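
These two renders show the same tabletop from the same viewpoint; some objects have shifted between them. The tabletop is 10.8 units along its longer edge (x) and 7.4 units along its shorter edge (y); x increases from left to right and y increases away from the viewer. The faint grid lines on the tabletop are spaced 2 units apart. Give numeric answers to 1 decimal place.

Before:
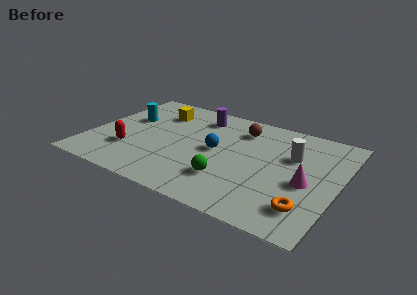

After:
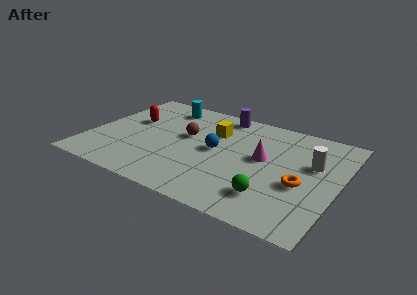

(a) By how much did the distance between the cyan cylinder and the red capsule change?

-0.4

The distance was about 2.5 in the first image and 2.1 in the second, so they moved 0.4 units closer together.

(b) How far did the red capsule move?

2.3

The red capsule moved from about (1.9, 2.2) to (1.6, 4.5), a distance of √(0.3² + 2.3²) ≈ 2.3.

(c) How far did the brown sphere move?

2.7

From (6.3, 5.8) to (4.1, 4.3), the brown sphere covered √(2.2² + 1.5²) ≈ 2.7 units.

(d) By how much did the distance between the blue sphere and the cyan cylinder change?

-0.6

Before: roughly 4.2 units apart; after: 3.6. That's 0.6 units closer together.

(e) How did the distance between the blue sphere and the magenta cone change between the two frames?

-2.0

The distance was about 4.0 in the first image and 2.0 in the second, so they moved 2.0 units closer together.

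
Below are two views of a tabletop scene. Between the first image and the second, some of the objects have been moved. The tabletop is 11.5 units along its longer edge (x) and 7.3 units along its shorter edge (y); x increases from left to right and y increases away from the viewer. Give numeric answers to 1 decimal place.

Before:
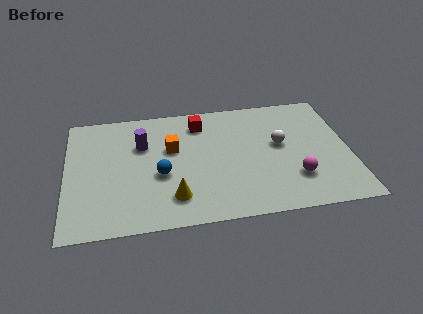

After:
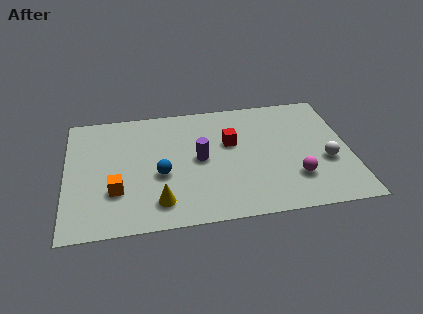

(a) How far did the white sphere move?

2.2

From (8.7, 4.1) to (10.5, 2.8), the white sphere covered √(1.8² + 1.3²) ≈ 2.2 units.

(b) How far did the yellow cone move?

0.6

The yellow cone moved from about (4.3, 1.6) to (3.7, 1.4), a distance of √(0.6² + 0.2²) ≈ 0.6.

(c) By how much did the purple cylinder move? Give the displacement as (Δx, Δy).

(2.3, -1.2)

From the two frames, the purple cylinder sits at roughly (3.1, 4.9) before and (5.4, 3.7) after.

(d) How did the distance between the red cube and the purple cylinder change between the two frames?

-1.1

They were about 2.6 units apart before and 1.5 after — 1.1 units closer together.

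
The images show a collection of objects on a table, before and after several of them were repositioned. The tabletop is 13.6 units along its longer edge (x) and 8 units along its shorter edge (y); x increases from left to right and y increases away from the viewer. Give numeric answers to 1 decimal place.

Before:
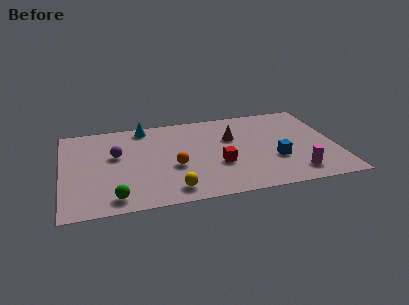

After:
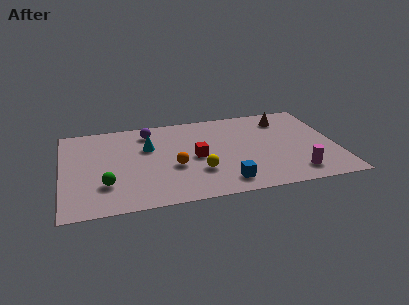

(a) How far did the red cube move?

1.4

The red cube moved from about (7.7, 2.9) to (6.6, 3.8), a distance of √(1.1² + 0.9²) ≈ 1.4.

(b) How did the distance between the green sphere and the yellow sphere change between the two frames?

+1.8

The distance was about 2.8 in the first image and 4.6 in the second, so they moved 1.8 units further apart.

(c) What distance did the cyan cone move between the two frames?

1.9

From (4.2, 7.1) to (4.3, 5.2), the cyan cone covered √(0.1² + 1.9²) ≈ 1.9 units.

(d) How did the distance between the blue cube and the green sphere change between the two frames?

-2.3

They were about 8.2 units apart before and 5.9 after — 2.3 units closer together.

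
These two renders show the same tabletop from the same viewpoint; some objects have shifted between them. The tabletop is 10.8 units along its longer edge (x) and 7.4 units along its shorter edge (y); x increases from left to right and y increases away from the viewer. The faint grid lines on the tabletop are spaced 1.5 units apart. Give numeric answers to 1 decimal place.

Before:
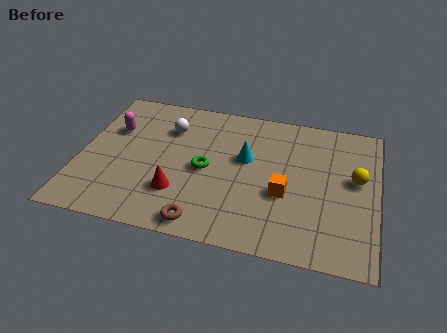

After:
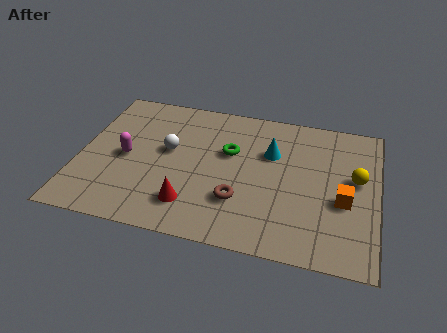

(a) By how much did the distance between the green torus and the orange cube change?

+1.5

They were about 3.0 units apart before and 4.5 after — 1.5 units further apart.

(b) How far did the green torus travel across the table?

1.4

The green torus was near (4.6, 3.5) before and (5.4, 4.6) after, so it travelled √(0.8² + 1.1²) ≈ 1.4 units.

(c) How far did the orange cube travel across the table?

2.1

The orange cube moved from about (7.5, 2.9) to (9.6, 3.0), a distance of √(2.1² + 0.1²) ≈ 2.1.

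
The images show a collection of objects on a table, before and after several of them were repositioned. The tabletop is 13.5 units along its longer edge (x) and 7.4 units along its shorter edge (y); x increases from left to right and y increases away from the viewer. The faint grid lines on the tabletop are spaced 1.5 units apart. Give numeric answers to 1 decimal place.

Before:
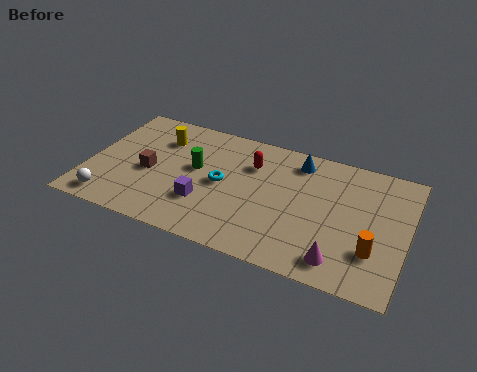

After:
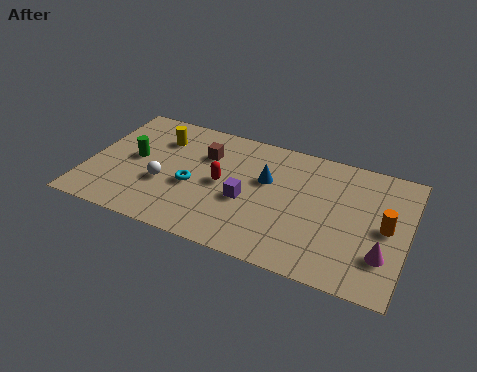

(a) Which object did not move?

the yellow cylinder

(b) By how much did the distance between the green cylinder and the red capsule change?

+1.3

They were about 2.5 units apart before and 3.8 after — 1.3 units further apart.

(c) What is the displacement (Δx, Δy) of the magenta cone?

(1.7, 0.9)

From the two frames, the magenta cone sits at roughly (10.9, 1.2) before and (12.6, 2.1) after.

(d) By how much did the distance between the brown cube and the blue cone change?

-4.0

They were about 6.8 units apart before and 2.8 after — 4.0 units closer together.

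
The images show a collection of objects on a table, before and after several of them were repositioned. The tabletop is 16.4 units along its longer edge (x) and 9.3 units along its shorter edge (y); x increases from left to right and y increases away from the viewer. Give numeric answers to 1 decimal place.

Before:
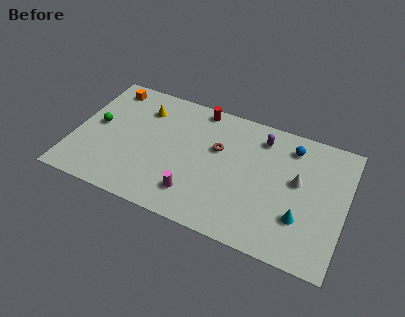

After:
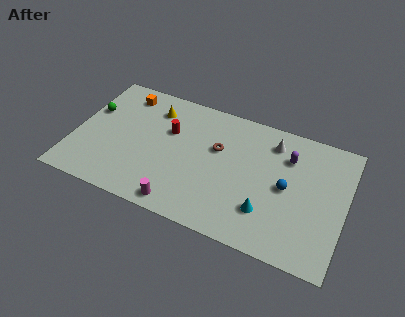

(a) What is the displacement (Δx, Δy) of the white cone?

(-1.7, 2.2)

From the two frames, the white cone sits at roughly (13.5, 5.3) before and (11.8, 7.5) after.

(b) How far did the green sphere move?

1.1

From (1.3, 4.9) to (0.8, 5.9), the green sphere covered √(0.5² + 1.0²) ≈ 1.1 units.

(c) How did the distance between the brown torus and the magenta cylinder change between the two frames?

+1.2

The distance was about 3.9 in the first image and 5.1 in the second, so they moved 1.2 units further apart.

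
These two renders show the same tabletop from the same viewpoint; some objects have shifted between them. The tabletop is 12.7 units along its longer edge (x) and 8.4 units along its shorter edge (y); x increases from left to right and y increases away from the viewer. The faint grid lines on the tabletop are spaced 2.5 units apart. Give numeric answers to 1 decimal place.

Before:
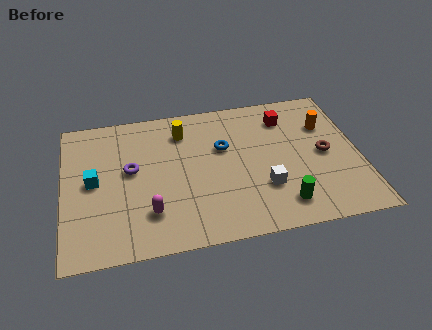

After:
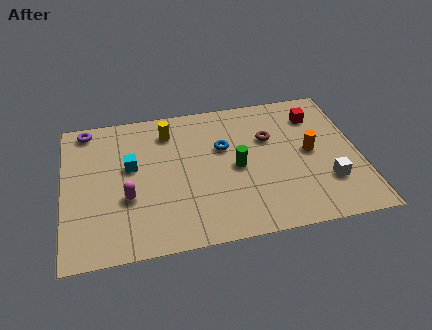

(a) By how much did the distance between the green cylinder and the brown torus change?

-1.2

Before: roughly 3.3 units apart; after: 2.1. That's 1.2 units closer together.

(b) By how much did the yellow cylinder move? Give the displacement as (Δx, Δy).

(-0.6, 0.1)

The yellow cylinder started near (5.2, 6.6) and ended near (4.6, 6.7).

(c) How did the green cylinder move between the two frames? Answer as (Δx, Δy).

(-1.8, 2.5)

The green cylinder was at about (9.2, 1.5) and moved to about (7.4, 4.0).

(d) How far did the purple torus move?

3.3

From (2.9, 4.7) to (1.1, 7.5), the purple torus covered √(1.8² + 2.8²) ≈ 3.3 units.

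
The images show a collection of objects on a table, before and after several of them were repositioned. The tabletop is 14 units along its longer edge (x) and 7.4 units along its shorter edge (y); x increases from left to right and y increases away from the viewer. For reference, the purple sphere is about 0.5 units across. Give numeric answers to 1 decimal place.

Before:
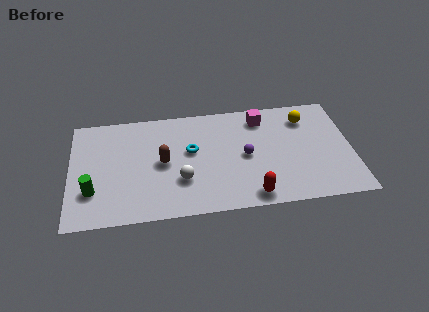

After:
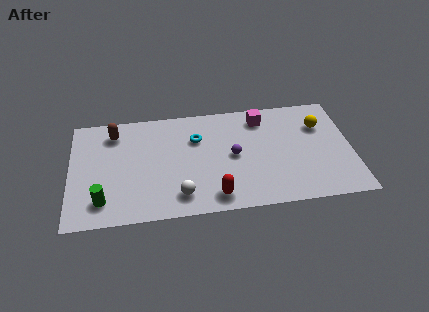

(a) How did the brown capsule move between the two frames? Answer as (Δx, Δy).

(-2.4, 2.3)

The brown capsule was at about (4.6, 3.7) and moved to about (2.2, 6.0).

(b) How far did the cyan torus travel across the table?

0.9

The cyan torus moved from about (6.0, 4.3) to (6.3, 5.1), a distance of √(0.3² + 0.8²) ≈ 0.9.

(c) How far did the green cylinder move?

0.9

From (1.1, 2.2) to (1.6, 1.5), the green cylinder covered √(0.5² + 0.7²) ≈ 0.9 units.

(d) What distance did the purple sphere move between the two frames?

0.6

From (8.7, 3.6) to (8.1, 3.7), the purple sphere covered √(0.6² + 0.1²) ≈ 0.6 units.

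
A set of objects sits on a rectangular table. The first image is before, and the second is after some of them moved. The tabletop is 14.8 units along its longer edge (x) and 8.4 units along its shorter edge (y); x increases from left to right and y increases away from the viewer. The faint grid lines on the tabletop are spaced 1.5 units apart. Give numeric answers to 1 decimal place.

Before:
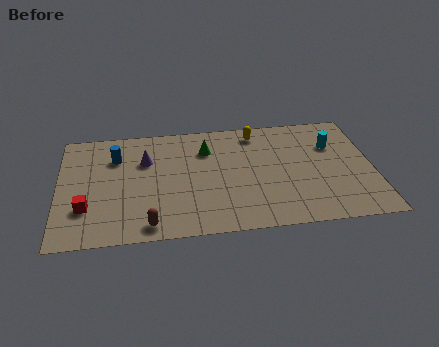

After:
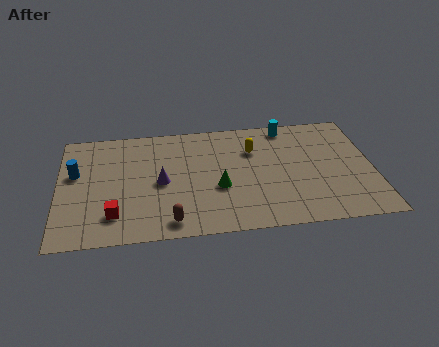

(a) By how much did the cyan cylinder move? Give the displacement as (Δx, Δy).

(-2.1, 1.7)

The cyan cylinder was at about (13.0, 5.8) and moved to about (10.9, 7.5).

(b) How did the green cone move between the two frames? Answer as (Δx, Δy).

(0.5, -2.9)

The green cone started near (7.0, 6.2) and ended near (7.5, 3.3).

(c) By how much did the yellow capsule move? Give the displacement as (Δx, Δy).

(-0.2, -1.3)

The yellow capsule started near (9.4, 7.2) and ended near (9.2, 5.9).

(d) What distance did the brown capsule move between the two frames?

1.0

From (4.2, 1.0) to (5.2, 1.1), the brown capsule covered √(1.0² + 0.1²) ≈ 1.0 units.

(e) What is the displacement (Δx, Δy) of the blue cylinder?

(-1.9, -1.0)

The blue cylinder started near (2.7, 6.1) and ended near (0.8, 5.1).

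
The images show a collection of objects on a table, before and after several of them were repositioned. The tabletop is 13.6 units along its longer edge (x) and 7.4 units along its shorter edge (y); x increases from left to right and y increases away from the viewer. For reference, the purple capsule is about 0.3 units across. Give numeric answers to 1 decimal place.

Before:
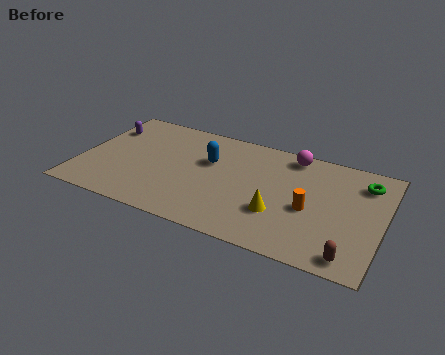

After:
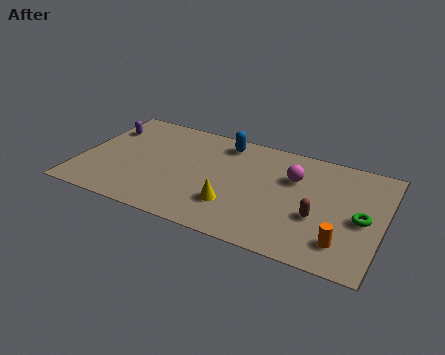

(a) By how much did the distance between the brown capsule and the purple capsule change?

-2.1

The distance was about 12.4 in the first image and 10.3 in the second, so they moved 2.1 units closer together.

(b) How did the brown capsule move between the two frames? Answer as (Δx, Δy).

(-1.6, 1.9)

The brown capsule started near (12.4, 0.9) and ended near (10.8, 2.8).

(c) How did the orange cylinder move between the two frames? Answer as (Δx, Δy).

(1.6, -1.6)

From the two frames, the orange cylinder sits at roughly (10.4, 3.2) before and (12.0, 1.6) after.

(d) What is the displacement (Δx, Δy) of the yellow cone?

(-2.0, -0.3)

From the two frames, the yellow cone sits at roughly (9.1, 2.4) before and (7.1, 2.1) after.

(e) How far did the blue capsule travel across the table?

1.7

The blue capsule moved from about (5.7, 4.7) to (6.2, 6.3), a distance of √(0.5² + 1.6²) ≈ 1.7.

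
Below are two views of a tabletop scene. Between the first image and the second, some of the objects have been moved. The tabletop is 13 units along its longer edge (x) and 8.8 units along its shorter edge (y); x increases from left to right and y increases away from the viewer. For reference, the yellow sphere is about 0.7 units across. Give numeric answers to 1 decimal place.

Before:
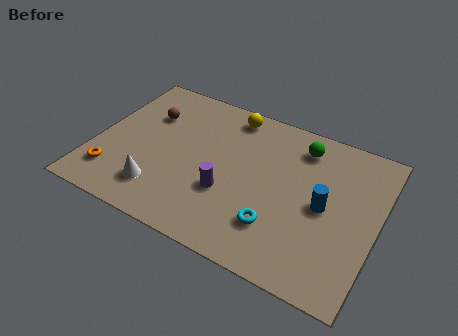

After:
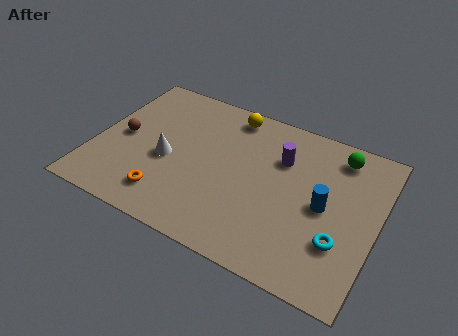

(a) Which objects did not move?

the yellow sphere and the blue cylinder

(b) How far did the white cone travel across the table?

1.9

The white cone moved from about (3.3, 1.9) to (3.4, 3.8), a distance of √(0.1² + 1.9²) ≈ 1.9.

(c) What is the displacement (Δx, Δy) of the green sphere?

(1.7, 0.2)

The green sphere started near (9.2, 7.2) and ended near (10.9, 7.4).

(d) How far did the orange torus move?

2.6

The orange torus moved from about (1.1, 1.9) to (3.7, 1.7), a distance of √(2.6² + 0.2²) ≈ 2.6.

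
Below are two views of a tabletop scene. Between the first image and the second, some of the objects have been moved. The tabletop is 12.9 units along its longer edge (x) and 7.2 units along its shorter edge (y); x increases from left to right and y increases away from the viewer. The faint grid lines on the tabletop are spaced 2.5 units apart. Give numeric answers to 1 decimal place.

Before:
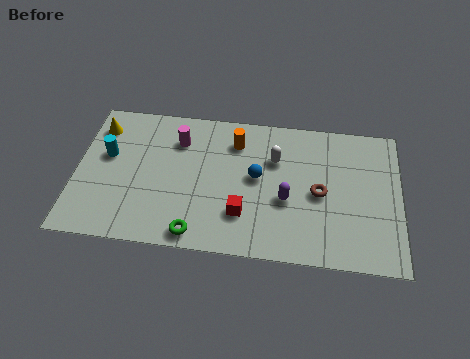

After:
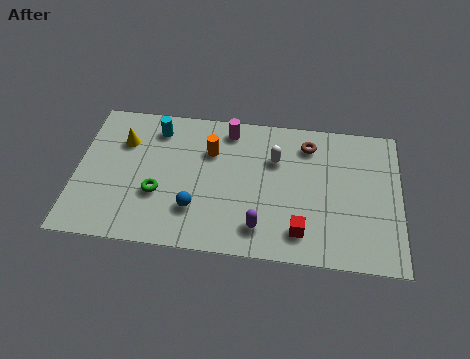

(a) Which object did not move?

the white capsule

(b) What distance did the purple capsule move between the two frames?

1.8

From (8.4, 2.9) to (7.4, 1.4), the purple capsule covered √(1.0² + 1.5²) ≈ 1.8 units.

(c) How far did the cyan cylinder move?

2.5

From (1.2, 4.3) to (3.1, 5.9), the cyan cylinder covered √(1.9² + 1.6²) ≈ 2.5 units.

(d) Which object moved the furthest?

the blue sphere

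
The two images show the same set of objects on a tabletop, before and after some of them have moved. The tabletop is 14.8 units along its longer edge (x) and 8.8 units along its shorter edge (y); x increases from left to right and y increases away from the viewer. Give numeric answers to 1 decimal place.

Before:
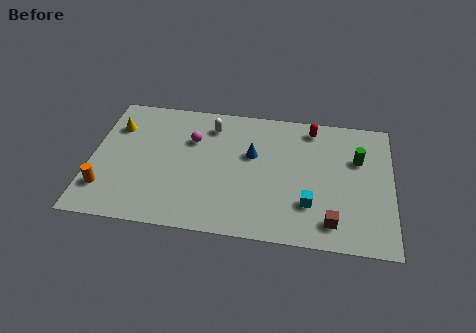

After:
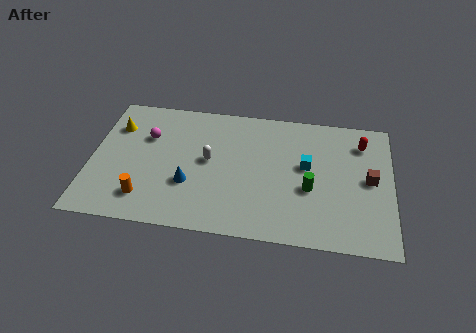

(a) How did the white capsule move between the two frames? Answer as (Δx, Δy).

(0.0, -2.4)

The white capsule started near (5.8, 7.1) and ended near (5.8, 4.7).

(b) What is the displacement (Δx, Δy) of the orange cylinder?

(2.0, -0.3)

From the two frames, the orange cylinder sits at roughly (0.8, 2.1) before and (2.8, 1.8) after.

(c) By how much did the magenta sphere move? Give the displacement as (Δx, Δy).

(-2.2, -0.1)

From the two frames, the magenta sphere sits at roughly (4.9, 6.0) before and (2.7, 5.9) after.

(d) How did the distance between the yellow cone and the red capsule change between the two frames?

+2.4

They were about 9.8 units apart before and 12.2 after — 2.4 units further apart.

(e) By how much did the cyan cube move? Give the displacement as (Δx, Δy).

(-0.2, 2.5)

From the two frames, the cyan cube sits at roughly (10.8, 2.5) before and (10.6, 5.0) after.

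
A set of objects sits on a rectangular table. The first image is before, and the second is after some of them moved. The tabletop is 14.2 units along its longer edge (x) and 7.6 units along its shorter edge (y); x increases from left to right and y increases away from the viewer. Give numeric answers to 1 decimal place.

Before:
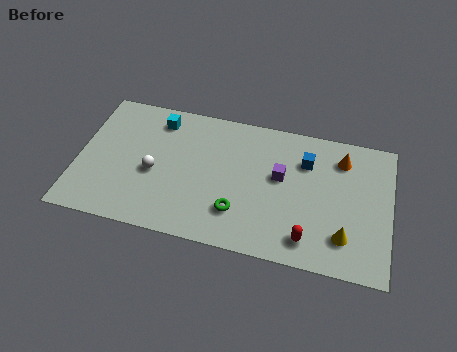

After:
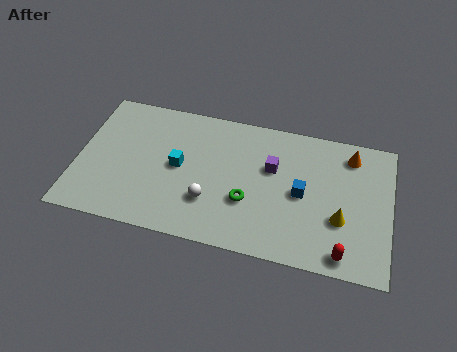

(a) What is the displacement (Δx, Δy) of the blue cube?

(-0.1, -1.8)

The blue cube was at about (10.3, 5.5) and moved to about (10.2, 3.7).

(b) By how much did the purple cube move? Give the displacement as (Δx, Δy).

(-0.4, 0.4)

The purple cube was at about (9.2, 4.4) and moved to about (8.8, 4.8).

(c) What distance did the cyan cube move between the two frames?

2.6

The cyan cube was near (3.5, 6.3) before and (4.6, 3.9) after, so it travelled √(1.1² + 2.4²) ≈ 2.6 units.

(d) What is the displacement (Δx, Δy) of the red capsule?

(1.6, -0.4)

The red capsule was at about (10.6, 1.3) and moved to about (12.2, 0.9).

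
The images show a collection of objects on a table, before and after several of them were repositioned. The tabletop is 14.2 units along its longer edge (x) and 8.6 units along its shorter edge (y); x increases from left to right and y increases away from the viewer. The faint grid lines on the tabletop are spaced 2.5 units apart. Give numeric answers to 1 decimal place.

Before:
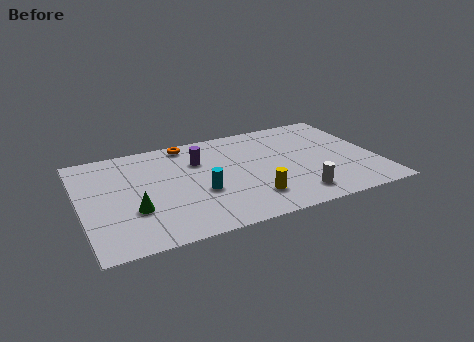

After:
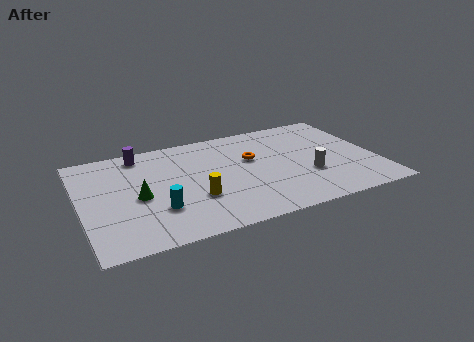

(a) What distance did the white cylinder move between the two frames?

1.7

The white cylinder was near (10.0, 1.5) before and (10.8, 3.0) after, so it travelled √(0.8² + 1.5²) ≈ 1.7 units.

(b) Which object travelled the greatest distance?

the orange torus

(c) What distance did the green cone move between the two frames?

1.0

From (2.4, 2.9) to (2.7, 3.9), the green cone covered √(0.3² + 1.0²) ≈ 1.0 units.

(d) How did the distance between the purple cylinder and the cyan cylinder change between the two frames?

+2.2

The distance was about 2.7 in the first image and 4.9 in the second, so they moved 2.2 units further apart.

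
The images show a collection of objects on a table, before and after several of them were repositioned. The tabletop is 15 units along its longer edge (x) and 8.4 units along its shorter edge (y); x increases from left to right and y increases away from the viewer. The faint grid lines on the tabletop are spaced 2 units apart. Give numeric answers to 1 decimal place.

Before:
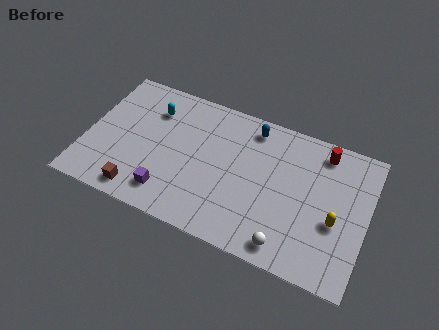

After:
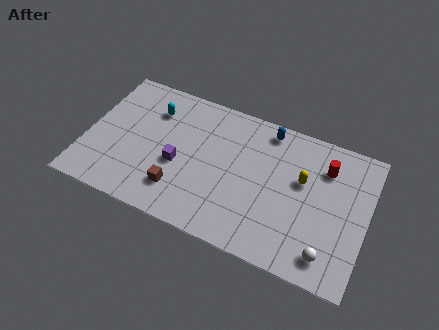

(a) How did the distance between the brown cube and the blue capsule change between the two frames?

-1.3

Before: roughly 8.1 units apart; after: 6.8. That's 1.3 units closer together.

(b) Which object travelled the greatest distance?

the yellow capsule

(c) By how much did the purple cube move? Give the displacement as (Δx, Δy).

(0.3, 1.9)

The purple cube started near (4.7, 1.6) and ended near (5.0, 3.5).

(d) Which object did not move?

the cyan capsule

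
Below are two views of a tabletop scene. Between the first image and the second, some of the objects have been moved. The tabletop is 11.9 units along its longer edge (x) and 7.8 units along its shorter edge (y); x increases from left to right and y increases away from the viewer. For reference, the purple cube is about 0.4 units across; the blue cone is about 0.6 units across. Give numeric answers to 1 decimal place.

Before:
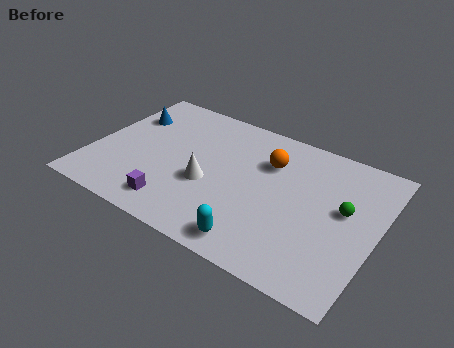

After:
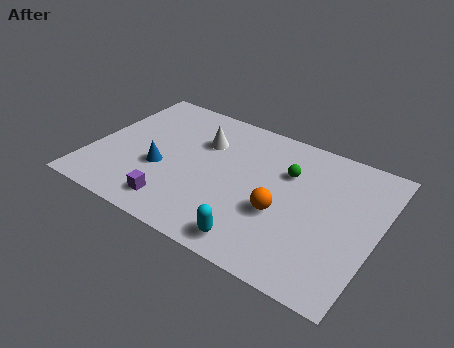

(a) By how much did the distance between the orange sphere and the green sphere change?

-1.2

The distance was about 3.5 in the first image and 2.3 in the second, so they moved 1.2 units closer together.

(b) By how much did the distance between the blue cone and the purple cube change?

-3.1

They were about 5.0 units apart before and 1.9 after — 3.1 units closer together.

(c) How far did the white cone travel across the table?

2.4

The white cone was near (5.0, 3.1) before and (4.4, 5.4) after, so it travelled √(0.6² + 2.3²) ≈ 2.4 units.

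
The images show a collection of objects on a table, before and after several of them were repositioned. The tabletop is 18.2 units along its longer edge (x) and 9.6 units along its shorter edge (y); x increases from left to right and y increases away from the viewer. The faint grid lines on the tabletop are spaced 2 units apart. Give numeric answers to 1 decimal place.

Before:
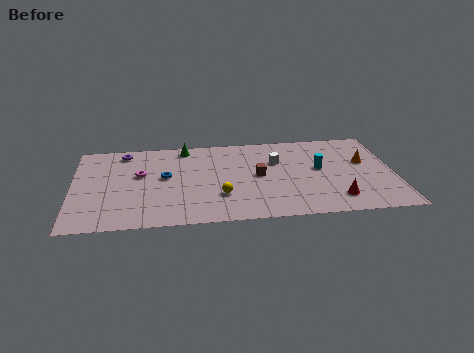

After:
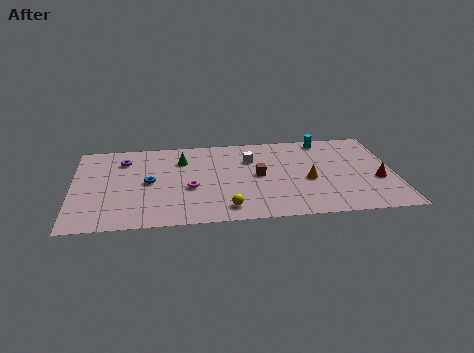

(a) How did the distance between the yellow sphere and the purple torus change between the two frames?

+0.6

The distance was about 7.6 in the first image and 8.2 in the second, so they moved 0.6 units further apart.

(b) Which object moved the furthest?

the orange cone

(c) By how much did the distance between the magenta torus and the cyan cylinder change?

-1.1

Before: roughly 10.2 units apart; after: 9.1. That's 1.1 units closer together.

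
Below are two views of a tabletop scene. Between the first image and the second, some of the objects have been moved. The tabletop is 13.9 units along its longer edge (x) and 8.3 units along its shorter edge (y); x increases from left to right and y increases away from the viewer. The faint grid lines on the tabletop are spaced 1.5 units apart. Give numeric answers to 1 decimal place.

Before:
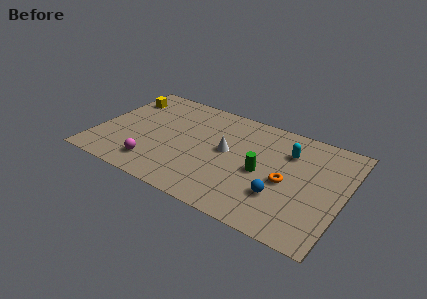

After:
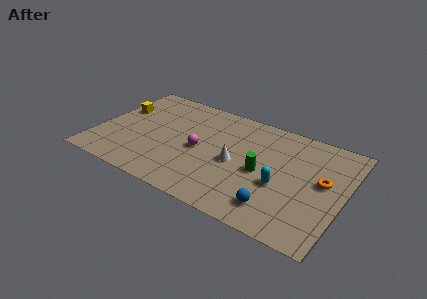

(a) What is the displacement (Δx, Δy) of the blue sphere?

(-0.1, -0.9)

The blue sphere started near (10.6, 2.5) and ended near (10.5, 1.6).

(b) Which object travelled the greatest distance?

the magenta sphere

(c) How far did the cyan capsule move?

2.7

From (10.6, 6.0) to (10.5, 3.3), the cyan capsule covered √(0.1² + 2.7²) ≈ 2.7 units.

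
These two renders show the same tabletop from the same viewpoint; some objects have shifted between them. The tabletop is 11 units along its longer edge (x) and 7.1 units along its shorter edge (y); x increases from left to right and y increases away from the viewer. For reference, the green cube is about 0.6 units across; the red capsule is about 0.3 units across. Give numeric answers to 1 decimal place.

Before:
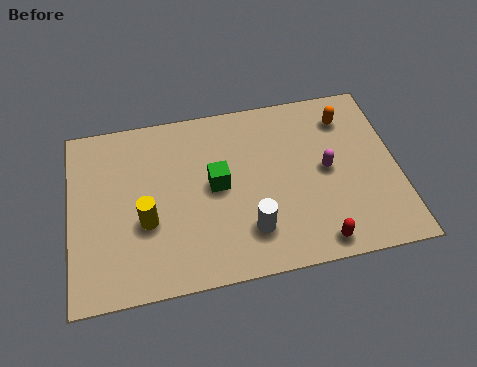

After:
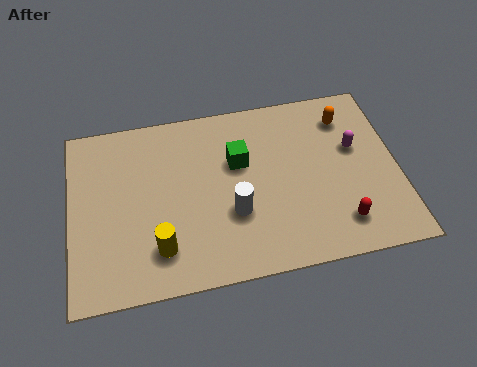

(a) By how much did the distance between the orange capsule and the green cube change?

-1.0

Before: roughly 4.9 units apart; after: 3.9. That's 1.0 units closer together.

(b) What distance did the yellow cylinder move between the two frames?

1.2

The yellow cylinder moved from about (2.5, 2.7) to (2.9, 1.6), a distance of √(0.4² + 1.1²) ≈ 1.2.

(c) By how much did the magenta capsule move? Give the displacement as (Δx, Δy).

(1.0, 0.7)

From the two frames, the magenta capsule sits at roughly (8.6, 3.6) before and (9.6, 4.3) after.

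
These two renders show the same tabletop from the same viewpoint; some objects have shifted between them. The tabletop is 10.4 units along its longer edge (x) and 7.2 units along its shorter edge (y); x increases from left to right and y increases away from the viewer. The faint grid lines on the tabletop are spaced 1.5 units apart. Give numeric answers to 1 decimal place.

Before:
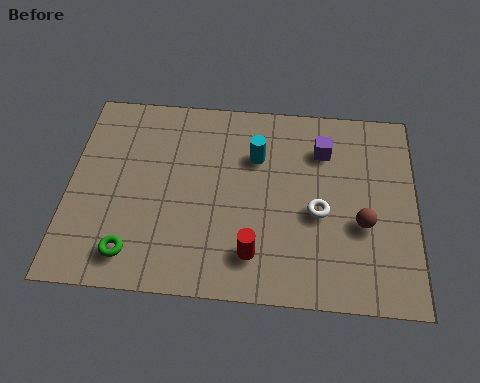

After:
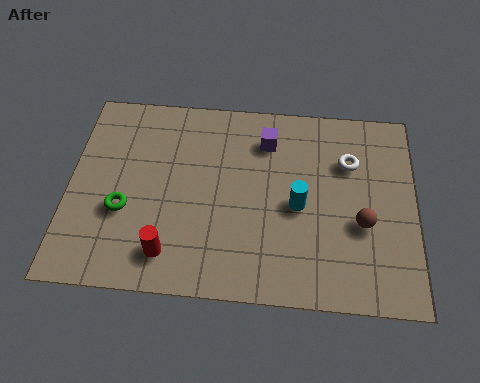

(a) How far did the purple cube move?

1.7

The purple cube moved from about (7.6, 5.4) to (5.9, 5.6), a distance of √(1.7² + 0.2²) ≈ 1.7.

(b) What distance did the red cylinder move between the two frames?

2.5

The red cylinder was near (5.6, 1.5) before and (3.1, 1.3) after, so it travelled √(2.5² + 0.2²) ≈ 2.5 units.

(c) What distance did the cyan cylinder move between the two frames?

2.1

From (5.6, 5.0) to (6.9, 3.3), the cyan cylinder covered √(1.3² + 1.7²) ≈ 2.1 units.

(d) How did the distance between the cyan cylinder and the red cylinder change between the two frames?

+0.8

They were about 3.5 units apart before and 4.3 after — 0.8 units further apart.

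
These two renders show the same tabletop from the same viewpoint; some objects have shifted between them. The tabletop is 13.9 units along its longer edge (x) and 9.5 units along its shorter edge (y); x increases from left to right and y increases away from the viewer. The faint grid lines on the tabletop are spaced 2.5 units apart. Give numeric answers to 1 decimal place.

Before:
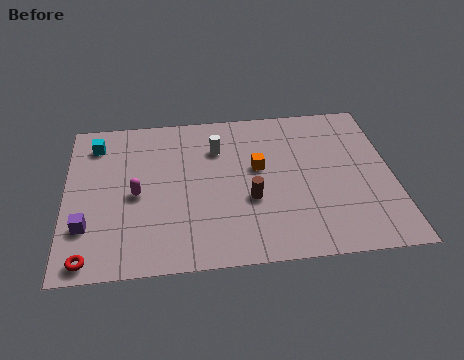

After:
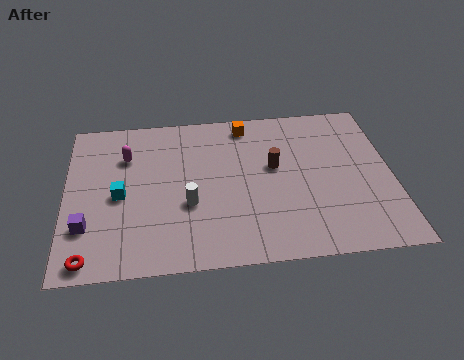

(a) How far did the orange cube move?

2.8

The orange cube moved from about (8.2, 5.5) to (7.8, 8.3), a distance of √(0.4² + 2.8²) ≈ 2.8.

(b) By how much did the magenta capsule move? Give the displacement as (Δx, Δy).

(-0.4, 2.4)

The magenta capsule started near (3.0, 4.4) and ended near (2.6, 6.8).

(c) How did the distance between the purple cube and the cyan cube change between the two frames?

-2.8

The distance was about 5.0 in the first image and 2.2 in the second, so they moved 2.8 units closer together.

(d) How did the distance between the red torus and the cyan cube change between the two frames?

-3.1

They were about 6.8 units apart before and 3.7 after — 3.1 units closer together.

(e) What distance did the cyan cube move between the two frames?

3.4

From (1.3, 7.7) to (2.3, 4.4), the cyan cube covered √(1.0² + 3.3²) ≈ 3.4 units.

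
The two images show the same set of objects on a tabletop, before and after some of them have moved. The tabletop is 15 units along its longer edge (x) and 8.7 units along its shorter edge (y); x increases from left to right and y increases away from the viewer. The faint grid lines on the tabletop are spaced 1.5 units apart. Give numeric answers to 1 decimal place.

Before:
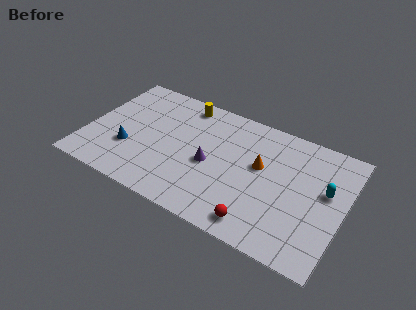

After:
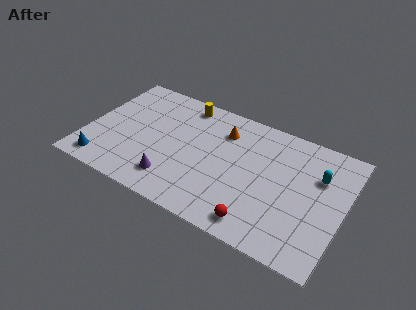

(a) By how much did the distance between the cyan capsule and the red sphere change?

+0.3

Before: roughly 5.2 units apart; after: 5.5. That's 0.3 units further apart.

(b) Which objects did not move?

the red sphere and the yellow cylinder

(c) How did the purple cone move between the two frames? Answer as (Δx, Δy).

(-1.9, -2.1)

From the two frames, the purple cone sits at roughly (7.3, 3.9) before and (5.4, 1.8) after.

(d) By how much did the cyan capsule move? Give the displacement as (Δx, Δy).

(-0.5, 0.8)

The cyan capsule started near (13.9, 5.1) and ended near (13.4, 5.9).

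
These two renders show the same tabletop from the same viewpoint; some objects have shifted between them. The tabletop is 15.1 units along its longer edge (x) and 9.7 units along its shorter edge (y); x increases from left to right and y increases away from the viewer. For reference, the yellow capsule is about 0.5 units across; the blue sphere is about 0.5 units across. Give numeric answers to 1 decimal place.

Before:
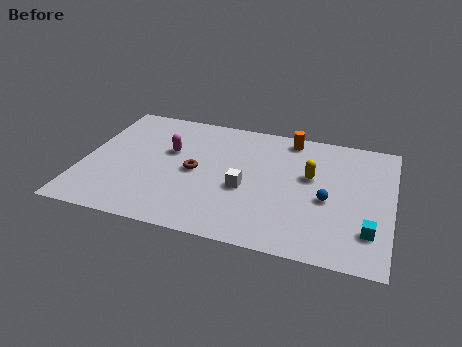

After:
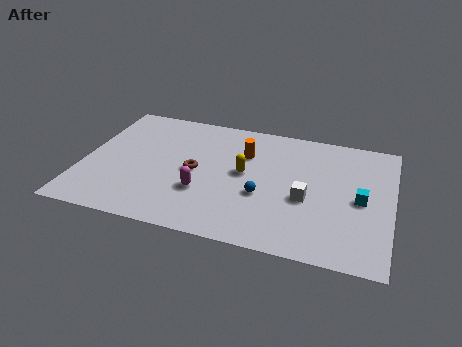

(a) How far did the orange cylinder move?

2.8

The orange cylinder moved from about (9.9, 8.6) to (7.8, 6.8), a distance of √(2.1² + 1.8²) ≈ 2.8.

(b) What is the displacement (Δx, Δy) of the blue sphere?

(-3.1, -0.5)

The blue sphere was at about (12.0, 4.2) and moved to about (8.9, 3.7).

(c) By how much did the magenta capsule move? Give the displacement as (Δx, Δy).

(1.9, -2.8)

The magenta capsule started near (4.1, 6.0) and ended near (6.0, 3.2).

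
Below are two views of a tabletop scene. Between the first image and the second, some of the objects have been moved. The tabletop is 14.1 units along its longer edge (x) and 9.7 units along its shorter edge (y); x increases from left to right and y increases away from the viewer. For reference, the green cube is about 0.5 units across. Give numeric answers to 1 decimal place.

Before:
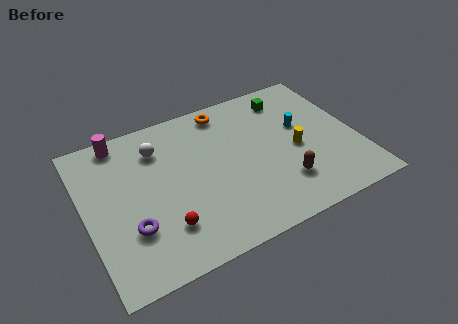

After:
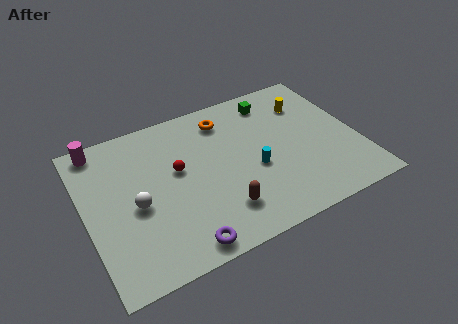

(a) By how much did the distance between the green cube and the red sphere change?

-3.2

They were about 9.2 units apart before and 6.0 after — 3.2 units closer together.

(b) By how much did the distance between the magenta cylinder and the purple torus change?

+2.7

They were about 5.7 units apart before and 8.4 after — 2.7 units further apart.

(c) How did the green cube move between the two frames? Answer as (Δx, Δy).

(-0.8, 0.1)

From the two frames, the green cube sits at roughly (11.0, 8.0) before and (10.2, 8.1) after.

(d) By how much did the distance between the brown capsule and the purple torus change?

-5.3

Before: roughly 7.8 units apart; after: 2.5. That's 5.3 units closer together.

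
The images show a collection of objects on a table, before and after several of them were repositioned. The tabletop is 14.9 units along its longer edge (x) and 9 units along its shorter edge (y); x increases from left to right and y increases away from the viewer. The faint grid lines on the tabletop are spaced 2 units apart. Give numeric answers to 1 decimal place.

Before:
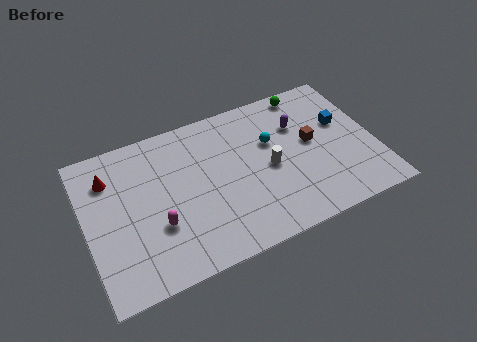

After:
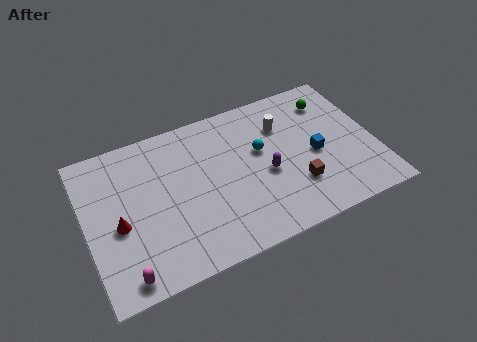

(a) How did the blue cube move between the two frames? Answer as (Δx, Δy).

(-1.6, -1.4)

The blue cube started near (13.4, 5.5) and ended near (11.8, 4.1).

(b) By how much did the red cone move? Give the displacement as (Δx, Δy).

(0.2, -2.9)

The red cone started near (1.4, 6.8) and ended near (1.6, 3.9).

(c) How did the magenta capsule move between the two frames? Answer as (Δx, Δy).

(-1.9, -2.1)

The magenta capsule was at about (3.5, 3.1) and moved to about (1.6, 1.0).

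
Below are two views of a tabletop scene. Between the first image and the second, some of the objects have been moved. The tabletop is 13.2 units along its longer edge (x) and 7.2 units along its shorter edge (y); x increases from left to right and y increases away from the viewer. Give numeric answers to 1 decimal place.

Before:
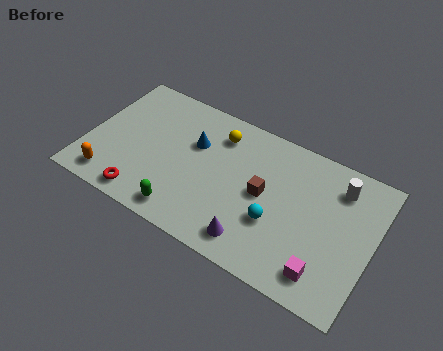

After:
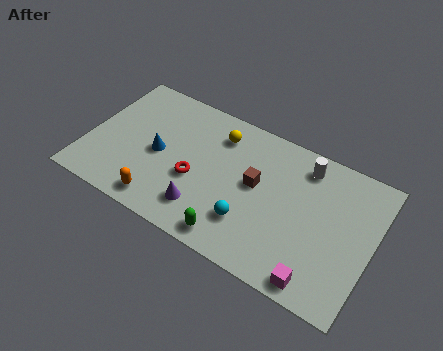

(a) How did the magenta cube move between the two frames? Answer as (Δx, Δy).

(-0.2, -0.5)

The magenta cube started near (11.3, 1.3) and ended near (11.1, 0.8).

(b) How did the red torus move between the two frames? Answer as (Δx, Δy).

(2.1, 2.0)

The red torus started near (3.0, 0.9) and ended near (5.1, 2.9).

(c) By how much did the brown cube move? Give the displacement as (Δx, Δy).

(-0.4, 0.3)

The brown cube was at about (8.2, 3.7) and moved to about (7.8, 4.0).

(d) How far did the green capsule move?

2.3

The green capsule was near (4.9, 1.0) before and (7.2, 0.9) after, so it travelled √(2.3² + 0.1²) ≈ 2.3 units.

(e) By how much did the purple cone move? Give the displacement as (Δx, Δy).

(-2.4, 0.4)

The purple cone was at about (8.1, 1.2) and moved to about (5.7, 1.6).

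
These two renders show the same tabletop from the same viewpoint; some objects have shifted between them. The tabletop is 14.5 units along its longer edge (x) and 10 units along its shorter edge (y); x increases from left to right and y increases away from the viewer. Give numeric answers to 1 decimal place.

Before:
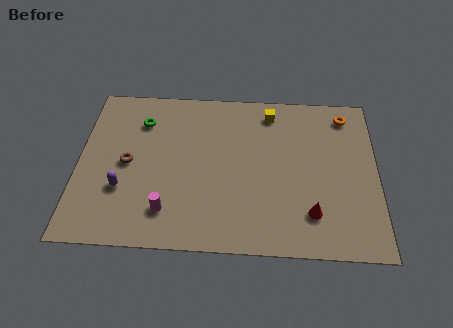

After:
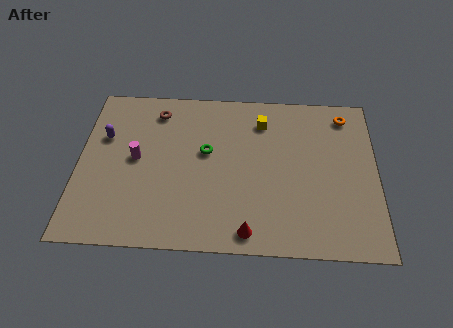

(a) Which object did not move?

the orange torus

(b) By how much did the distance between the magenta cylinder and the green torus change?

-2.2

Before: roughly 5.7 units apart; after: 3.5. That's 2.2 units closer together.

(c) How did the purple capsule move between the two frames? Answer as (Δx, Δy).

(-1.0, 3.2)

From the two frames, the purple capsule sits at roughly (2.2, 3.3) before and (1.2, 6.5) after.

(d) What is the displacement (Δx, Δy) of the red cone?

(-3.0, -1.2)

The red cone started near (11.3, 2.3) and ended near (8.3, 1.1).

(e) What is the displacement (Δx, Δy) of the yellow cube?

(-0.4, -0.6)

The yellow cube was at about (9.3, 8.5) and moved to about (8.9, 7.9).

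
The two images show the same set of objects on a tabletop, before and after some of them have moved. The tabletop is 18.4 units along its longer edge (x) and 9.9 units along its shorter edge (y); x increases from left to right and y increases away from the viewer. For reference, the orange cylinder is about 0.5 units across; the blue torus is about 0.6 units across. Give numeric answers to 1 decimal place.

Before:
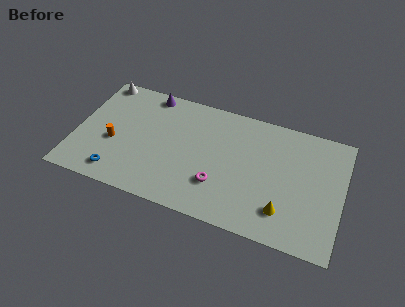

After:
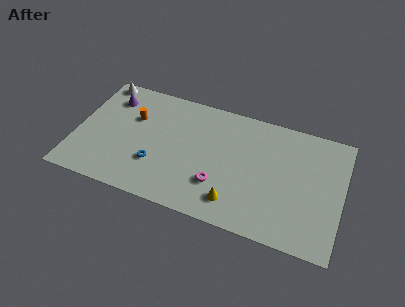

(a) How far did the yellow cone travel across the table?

3.3

From (14.6, 2.3) to (11.3, 1.9), the yellow cone covered √(3.3² + 0.4²) ≈ 3.3 units.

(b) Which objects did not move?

the magenta torus and the white cone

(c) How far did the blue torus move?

3.0

From (3.2, 1.5) to (5.7, 3.1), the blue torus covered √(2.5² + 1.6²) ≈ 3.0 units.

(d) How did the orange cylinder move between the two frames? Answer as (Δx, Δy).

(1.1, 2.5)

The orange cylinder started near (2.7, 4.0) and ended near (3.8, 6.5).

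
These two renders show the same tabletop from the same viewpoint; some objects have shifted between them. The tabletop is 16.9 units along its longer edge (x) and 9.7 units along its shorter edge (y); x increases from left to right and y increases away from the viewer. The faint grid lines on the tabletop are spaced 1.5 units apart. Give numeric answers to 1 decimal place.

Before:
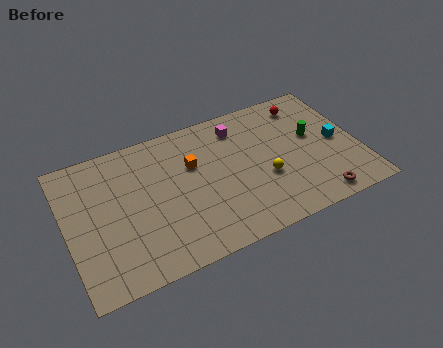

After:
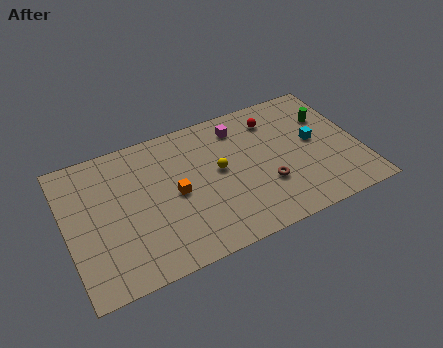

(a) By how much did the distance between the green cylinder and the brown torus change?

+0.9

Before: roughly 4.5 units apart; after: 5.4. That's 0.9 units further apart.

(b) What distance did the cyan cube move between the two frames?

1.4

From (15.7, 4.7) to (14.4, 5.2), the cyan cube covered √(1.3² + 0.5²) ≈ 1.4 units.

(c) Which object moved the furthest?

the brown torus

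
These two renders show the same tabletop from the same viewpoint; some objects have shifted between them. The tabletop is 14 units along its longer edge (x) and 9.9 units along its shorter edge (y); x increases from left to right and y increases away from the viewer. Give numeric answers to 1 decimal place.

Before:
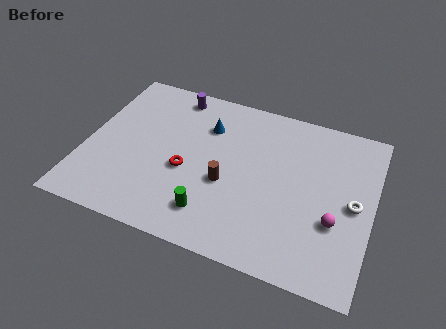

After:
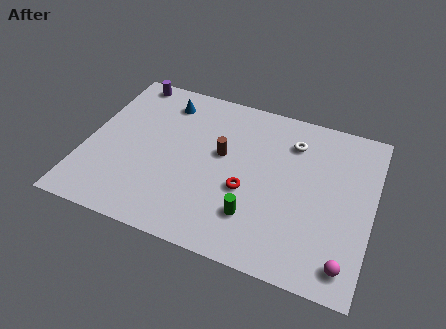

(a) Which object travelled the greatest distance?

the white torus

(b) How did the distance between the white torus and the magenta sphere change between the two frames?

+5.4

They were about 1.5 units apart before and 6.9 after — 5.4 units further apart.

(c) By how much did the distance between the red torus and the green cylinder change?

-1.1

Before: roughly 2.6 units apart; after: 1.5. That's 1.1 units closer together.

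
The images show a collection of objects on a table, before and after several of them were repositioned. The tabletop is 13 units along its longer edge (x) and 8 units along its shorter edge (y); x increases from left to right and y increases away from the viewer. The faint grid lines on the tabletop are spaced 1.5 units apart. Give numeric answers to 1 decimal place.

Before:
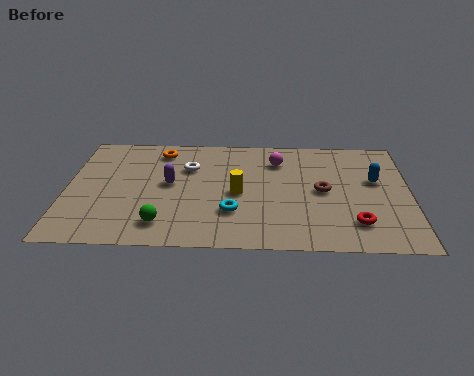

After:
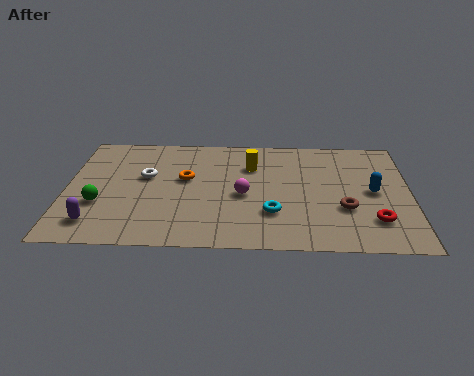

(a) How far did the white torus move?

1.7

From (4.6, 5.5) to (3.0, 4.8), the white torus covered √(1.6² + 0.7²) ≈ 1.7 units.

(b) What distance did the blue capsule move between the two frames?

0.8

The blue capsule was near (11.7, 4.8) before and (11.6, 4.0) after, so it travelled √(0.1² + 0.8²) ≈ 0.8 units.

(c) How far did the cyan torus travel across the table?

1.5

From (6.3, 2.4) to (7.8, 2.4), the cyan torus covered √(1.5² + 0.0²) ≈ 1.5 units.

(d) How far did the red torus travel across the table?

0.7

The red torus moved from about (10.9, 1.8) to (11.6, 2.0), a distance of √(0.7² + 0.2²) ≈ 0.7.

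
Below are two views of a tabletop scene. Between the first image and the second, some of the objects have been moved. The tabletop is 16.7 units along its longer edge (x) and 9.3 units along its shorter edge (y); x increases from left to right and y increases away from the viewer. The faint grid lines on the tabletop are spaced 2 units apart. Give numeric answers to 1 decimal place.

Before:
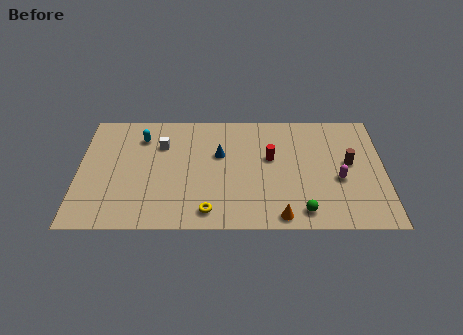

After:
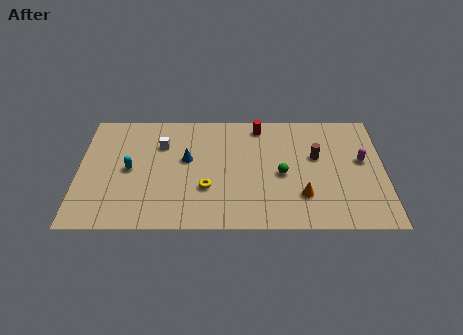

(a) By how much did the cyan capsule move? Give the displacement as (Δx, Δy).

(-0.6, -2.6)

The cyan capsule was at about (3.4, 7.2) and moved to about (2.8, 4.6).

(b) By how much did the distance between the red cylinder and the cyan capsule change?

+0.6

They were about 7.3 units apart before and 7.9 after — 0.6 units further apart.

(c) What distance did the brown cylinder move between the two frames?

1.9

The brown cylinder moved from about (14.8, 5.1) to (13.0, 5.6), a distance of √(1.8² + 0.5²) ≈ 1.9.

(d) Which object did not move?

the white cube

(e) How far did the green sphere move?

3.1

The green sphere was near (12.2, 1.3) before and (11.1, 4.2) after, so it travelled √(1.1² + 2.9²) ≈ 3.1 units.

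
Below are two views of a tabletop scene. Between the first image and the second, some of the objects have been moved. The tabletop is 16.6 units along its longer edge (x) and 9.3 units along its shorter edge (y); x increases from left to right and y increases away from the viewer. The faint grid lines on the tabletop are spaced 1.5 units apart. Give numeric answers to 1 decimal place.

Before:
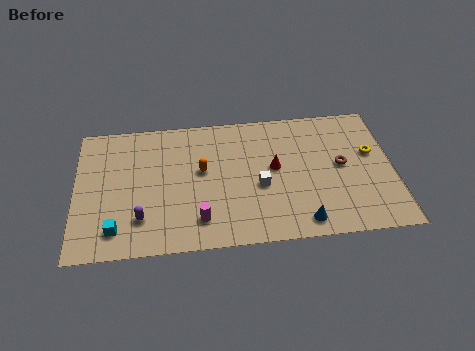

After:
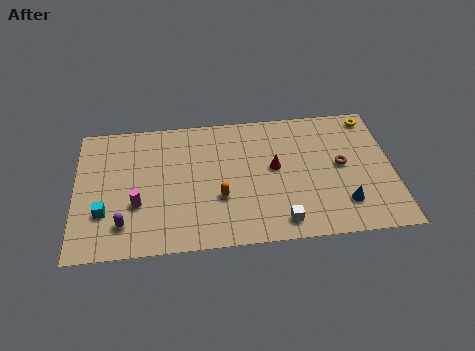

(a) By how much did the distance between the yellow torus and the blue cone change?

+0.4

They were about 5.8 units apart before and 6.2 after — 0.4 units further apart.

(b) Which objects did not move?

the red cone and the brown torus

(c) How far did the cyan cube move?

1.3

The cyan cube was near (2.1, 1.7) before and (1.5, 2.9) after, so it travelled √(0.6² + 1.2²) ≈ 1.3 units.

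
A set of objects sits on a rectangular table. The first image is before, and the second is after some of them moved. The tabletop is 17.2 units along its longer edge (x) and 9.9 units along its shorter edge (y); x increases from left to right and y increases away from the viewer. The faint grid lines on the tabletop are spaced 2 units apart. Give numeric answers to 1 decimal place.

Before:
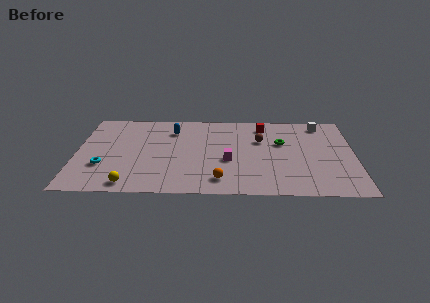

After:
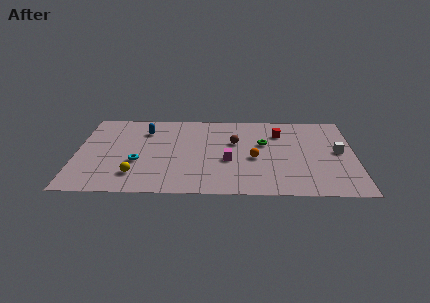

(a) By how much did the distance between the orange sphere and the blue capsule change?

+0.9

They were about 6.6 units apart before and 7.5 after — 0.9 units further apart.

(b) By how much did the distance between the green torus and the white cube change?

+1.2

They were about 3.5 units apart before and 4.7 after — 1.2 units further apart.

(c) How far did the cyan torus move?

2.2

From (1.7, 3.2) to (3.8, 3.7), the cyan torus covered √(2.1² + 0.5²) ≈ 2.2 units.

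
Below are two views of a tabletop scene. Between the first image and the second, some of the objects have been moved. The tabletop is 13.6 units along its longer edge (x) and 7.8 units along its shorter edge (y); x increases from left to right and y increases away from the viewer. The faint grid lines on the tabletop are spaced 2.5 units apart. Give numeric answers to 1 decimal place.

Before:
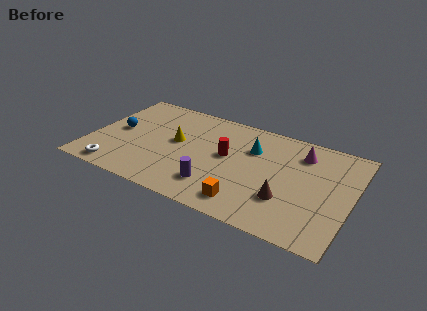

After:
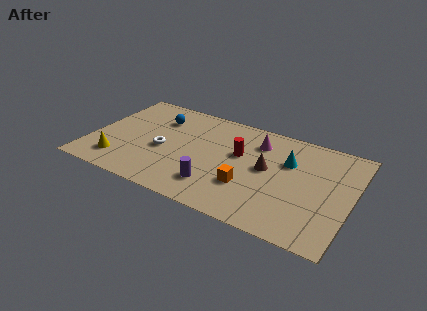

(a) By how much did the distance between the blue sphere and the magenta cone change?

-4.4

They were about 9.7 units apart before and 5.3 after — 4.4 units closer together.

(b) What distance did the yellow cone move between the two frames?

3.8

The yellow cone was near (4.4, 4.3) before and (1.7, 1.6) after, so it travelled √(2.7² + 2.7²) ≈ 3.8 units.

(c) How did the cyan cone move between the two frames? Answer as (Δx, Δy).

(1.9, -0.2)

From the two frames, the cyan cone sits at roughly (8.3, 5.4) before and (10.2, 5.2) after.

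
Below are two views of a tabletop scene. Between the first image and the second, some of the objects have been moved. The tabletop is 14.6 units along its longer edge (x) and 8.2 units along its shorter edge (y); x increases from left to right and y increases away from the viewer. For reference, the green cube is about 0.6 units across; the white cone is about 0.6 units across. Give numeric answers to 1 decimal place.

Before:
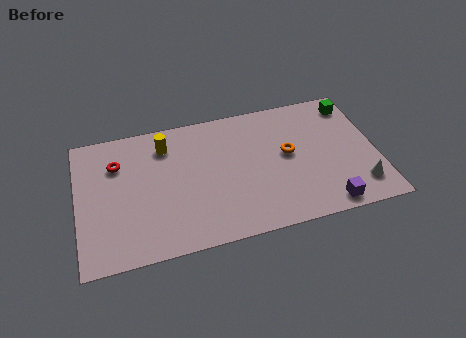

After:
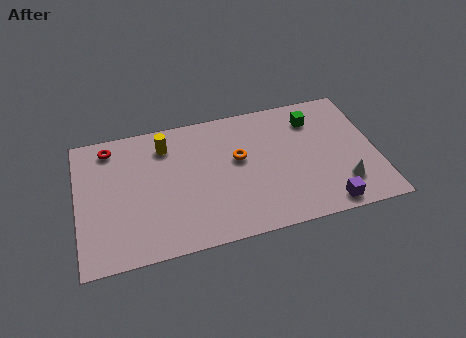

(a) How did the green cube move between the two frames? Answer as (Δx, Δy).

(-2.0, -0.5)

From the two frames, the green cube sits at roughly (13.7, 6.9) before and (11.7, 6.4) after.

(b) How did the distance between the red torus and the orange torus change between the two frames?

-1.8

The distance was about 8.4 in the first image and 6.6 in the second, so they moved 1.8 units closer together.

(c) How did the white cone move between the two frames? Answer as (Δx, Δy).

(-0.8, 0.3)

The white cone was at about (13.6, 1.7) and moved to about (12.8, 2.0).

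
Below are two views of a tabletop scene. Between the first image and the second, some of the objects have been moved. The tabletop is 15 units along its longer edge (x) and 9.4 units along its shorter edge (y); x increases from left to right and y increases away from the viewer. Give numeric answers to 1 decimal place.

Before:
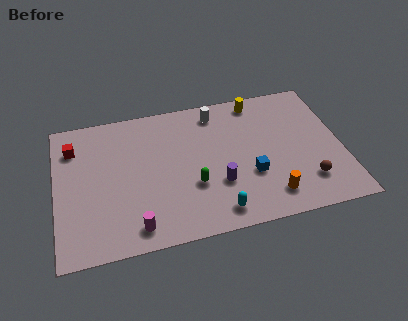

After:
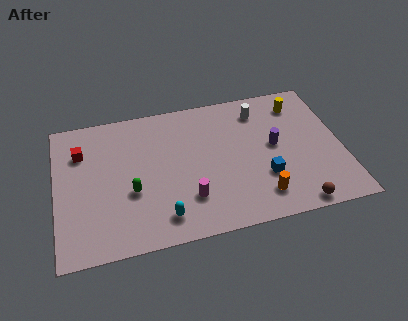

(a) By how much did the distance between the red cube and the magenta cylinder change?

+0.3

Before: roughly 6.6 units apart; after: 6.9. That's 0.3 units further apart.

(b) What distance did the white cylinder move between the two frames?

2.3

The white cylinder was near (8.6, 8.0) before and (10.9, 7.6) after, so it travelled √(2.3² + 0.4²) ≈ 2.3 units.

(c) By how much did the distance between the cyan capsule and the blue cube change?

+2.8

Before: roughly 2.8 units apart; after: 5.6. That's 2.8 units further apart.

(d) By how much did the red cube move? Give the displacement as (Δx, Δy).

(0.4, -0.4)

From the two frames, the red cube sits at roughly (1.0, 7.2) before and (1.4, 6.8) after.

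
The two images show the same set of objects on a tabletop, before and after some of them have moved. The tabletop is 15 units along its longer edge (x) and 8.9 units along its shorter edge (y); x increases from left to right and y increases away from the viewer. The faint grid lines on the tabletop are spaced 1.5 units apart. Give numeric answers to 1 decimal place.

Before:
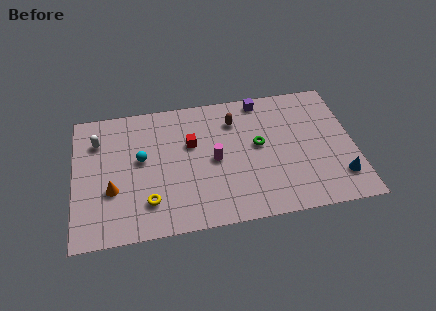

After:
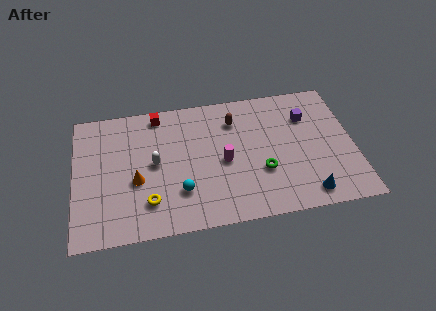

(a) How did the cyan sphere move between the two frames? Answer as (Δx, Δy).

(2.0, -2.5)

The cyan sphere started near (3.6, 5.0) and ended near (5.6, 2.5).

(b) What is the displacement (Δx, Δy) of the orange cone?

(1.3, 0.4)

The orange cone started near (2.0, 3.2) and ended near (3.3, 3.6).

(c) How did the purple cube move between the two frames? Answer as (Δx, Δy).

(2.4, -1.6)

The purple cube started near (10.2, 8.0) and ended near (12.6, 6.4).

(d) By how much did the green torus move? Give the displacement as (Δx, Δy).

(0.1, -1.8)

The green torus started near (9.9, 4.9) and ended near (10.0, 3.1).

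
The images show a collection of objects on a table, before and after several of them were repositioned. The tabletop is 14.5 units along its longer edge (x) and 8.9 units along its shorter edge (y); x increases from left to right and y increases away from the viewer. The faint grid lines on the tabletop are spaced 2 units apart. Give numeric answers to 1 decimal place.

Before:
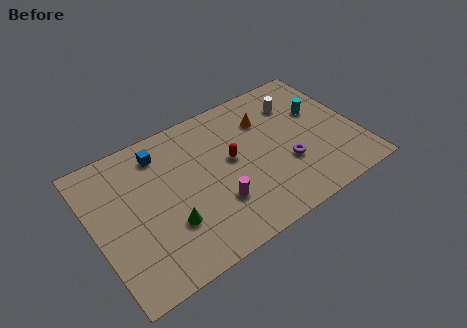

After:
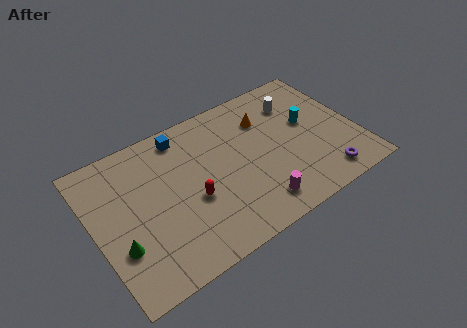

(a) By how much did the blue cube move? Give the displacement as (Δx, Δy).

(1.3, 0.4)

From the two frames, the blue cube sits at roughly (4.0, 7.3) before and (5.3, 7.7) after.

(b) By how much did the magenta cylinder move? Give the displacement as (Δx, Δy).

(2.0, -1.2)

From the two frames, the magenta cylinder sits at roughly (6.4, 2.7) before and (8.4, 1.5) after.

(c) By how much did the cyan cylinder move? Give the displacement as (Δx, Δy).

(-0.7, -0.5)

From the two frames, the cyan cylinder sits at roughly (12.7, 5.6) before and (12.0, 5.1) after.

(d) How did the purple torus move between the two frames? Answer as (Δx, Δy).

(1.8, -1.8)

The purple torus was at about (10.4, 3.1) and moved to about (12.2, 1.3).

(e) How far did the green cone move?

2.7

The green cone was near (3.8, 2.8) before and (1.1, 2.9) after, so it travelled √(2.7² + 0.1²) ≈ 2.7 units.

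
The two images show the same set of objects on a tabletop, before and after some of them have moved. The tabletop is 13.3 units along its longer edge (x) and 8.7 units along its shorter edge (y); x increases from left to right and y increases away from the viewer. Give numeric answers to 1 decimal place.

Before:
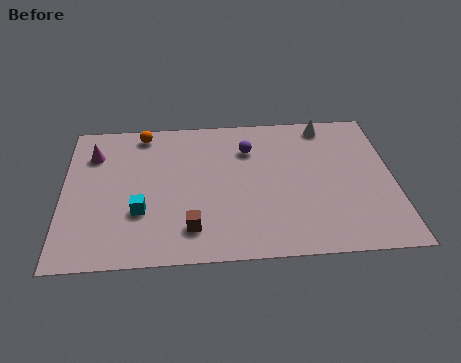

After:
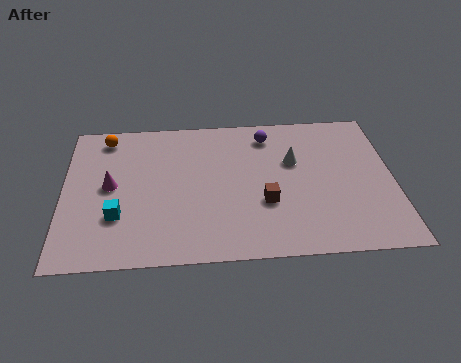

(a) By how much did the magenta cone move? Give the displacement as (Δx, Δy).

(0.7, -2.0)

The magenta cone started near (1.2, 6.5) and ended near (1.9, 4.5).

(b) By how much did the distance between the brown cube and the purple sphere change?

-1.1

They were about 5.2 units apart before and 4.1 after — 1.1 units closer together.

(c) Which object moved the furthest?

the brown cube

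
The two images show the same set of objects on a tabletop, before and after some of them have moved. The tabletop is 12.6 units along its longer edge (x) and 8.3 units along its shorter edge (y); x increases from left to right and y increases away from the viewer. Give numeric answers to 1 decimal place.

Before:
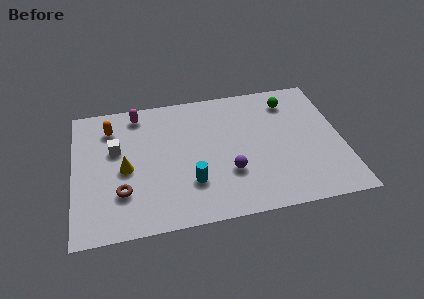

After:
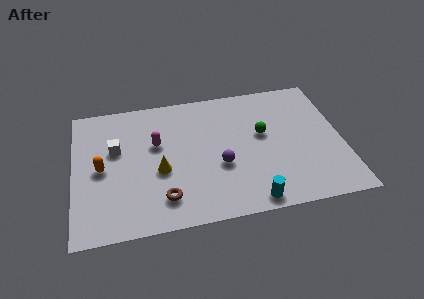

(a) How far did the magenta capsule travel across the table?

2.2

The magenta capsule moved from about (3.1, 7.2) to (3.9, 5.1), a distance of √(0.8² + 2.1²) ≈ 2.2.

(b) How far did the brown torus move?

2.0

The brown torus was near (2.2, 2.4) before and (4.1, 1.7) after, so it travelled √(1.9² + 0.7²) ≈ 2.0 units.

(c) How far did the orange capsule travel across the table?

2.5

The orange capsule was near (1.8, 6.5) before and (1.3, 4.0) after, so it travelled √(0.5² + 2.5²) ≈ 2.5 units.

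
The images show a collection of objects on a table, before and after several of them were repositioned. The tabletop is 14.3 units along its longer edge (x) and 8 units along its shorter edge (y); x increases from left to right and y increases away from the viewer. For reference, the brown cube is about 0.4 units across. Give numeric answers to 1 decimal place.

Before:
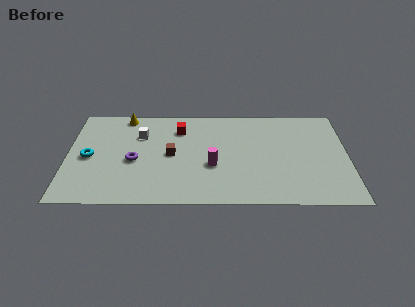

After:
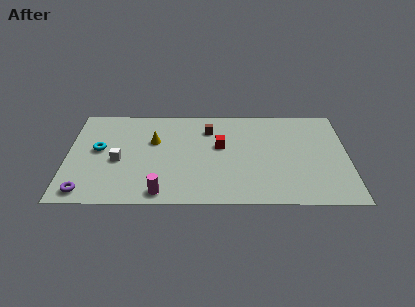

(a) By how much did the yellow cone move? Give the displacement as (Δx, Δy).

(1.5, -2.1)

The yellow cone was at about (2.9, 7.2) and moved to about (4.4, 5.1).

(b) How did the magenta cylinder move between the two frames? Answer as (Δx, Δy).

(-2.6, -2.2)

The magenta cylinder started near (7.4, 3.1) and ended near (4.8, 0.9).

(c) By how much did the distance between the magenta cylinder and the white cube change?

-1.1

The distance was about 4.5 in the first image and 3.4 in the second, so they moved 1.1 units closer together.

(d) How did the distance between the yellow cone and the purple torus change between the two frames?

+1.6

The distance was about 3.7 in the first image and 5.3 in the second, so they moved 1.6 units further apart.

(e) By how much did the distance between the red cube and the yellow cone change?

+0.4

They were about 3.0 units apart before and 3.4 after — 0.4 units further apart.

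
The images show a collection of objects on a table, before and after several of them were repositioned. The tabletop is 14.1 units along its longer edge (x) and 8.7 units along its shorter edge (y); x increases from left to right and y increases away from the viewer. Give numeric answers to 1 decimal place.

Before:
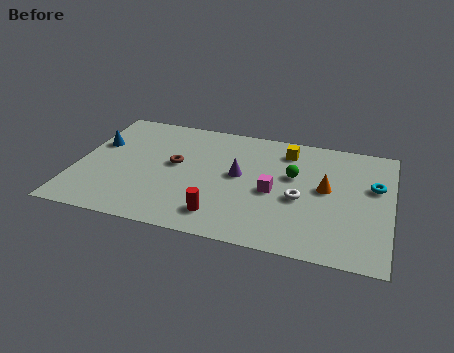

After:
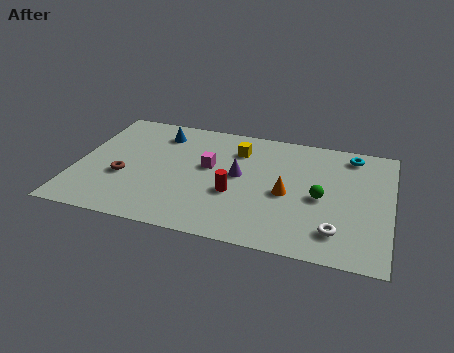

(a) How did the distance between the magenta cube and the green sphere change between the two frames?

+3.6

Before: roughly 1.6 units apart; after: 5.2. That's 3.6 units further apart.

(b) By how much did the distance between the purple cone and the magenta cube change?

-0.4

Before: roughly 1.8 units apart; after: 1.4. That's 0.4 units closer together.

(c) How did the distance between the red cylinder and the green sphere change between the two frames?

-0.9

The distance was about 4.8 in the first image and 3.9 in the second, so they moved 0.9 units closer together.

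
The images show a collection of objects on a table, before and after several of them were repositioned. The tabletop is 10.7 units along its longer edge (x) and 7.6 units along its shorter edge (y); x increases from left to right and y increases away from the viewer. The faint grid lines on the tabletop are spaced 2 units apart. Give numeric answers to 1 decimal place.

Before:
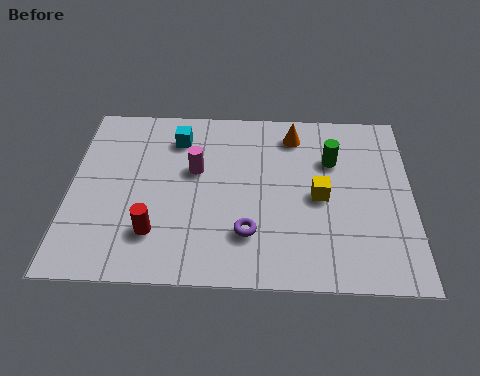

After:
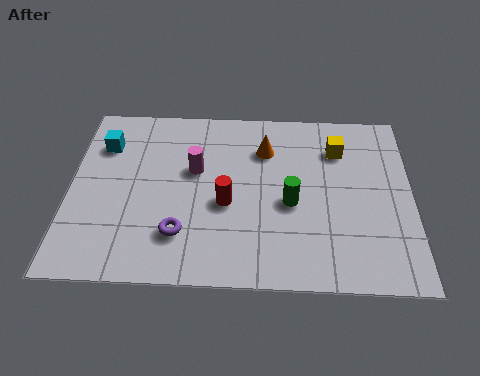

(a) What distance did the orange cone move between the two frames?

1.1

The orange cone moved from about (7.0, 6.3) to (6.1, 5.6), a distance of √(0.9² + 0.7²) ≈ 1.1.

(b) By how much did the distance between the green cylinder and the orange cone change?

+0.8

The distance was about 1.6 in the first image and 2.4 in the second, so they moved 0.8 units further apart.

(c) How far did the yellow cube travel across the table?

2.2

The yellow cube moved from about (7.8, 3.6) to (8.4, 5.7), a distance of √(0.6² + 2.1²) ≈ 2.2.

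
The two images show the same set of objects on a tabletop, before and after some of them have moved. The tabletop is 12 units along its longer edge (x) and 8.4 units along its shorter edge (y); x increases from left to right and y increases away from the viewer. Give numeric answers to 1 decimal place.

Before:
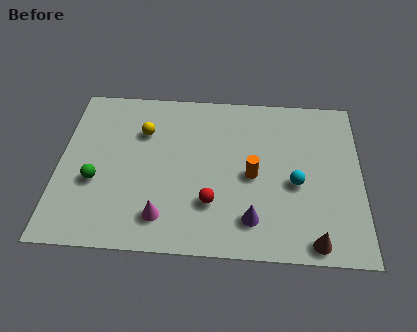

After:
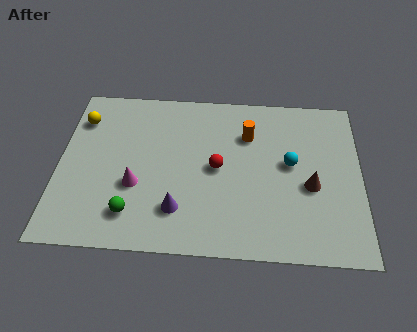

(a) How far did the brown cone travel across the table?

2.7

The brown cone was near (10.1, 0.8) before and (10.0, 3.5) after, so it travelled √(0.1² + 2.7²) ≈ 2.7 units.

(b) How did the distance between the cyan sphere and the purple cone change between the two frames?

+2.6

The distance was about 2.5 in the first image and 5.1 in the second, so they moved 2.6 units further apart.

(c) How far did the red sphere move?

1.8

The red sphere was near (6.1, 2.4) before and (6.3, 4.2) after, so it travelled √(0.2² + 1.8²) ≈ 1.8 units.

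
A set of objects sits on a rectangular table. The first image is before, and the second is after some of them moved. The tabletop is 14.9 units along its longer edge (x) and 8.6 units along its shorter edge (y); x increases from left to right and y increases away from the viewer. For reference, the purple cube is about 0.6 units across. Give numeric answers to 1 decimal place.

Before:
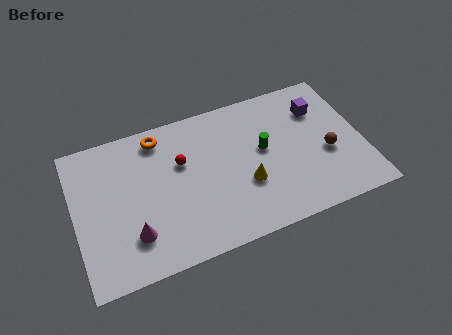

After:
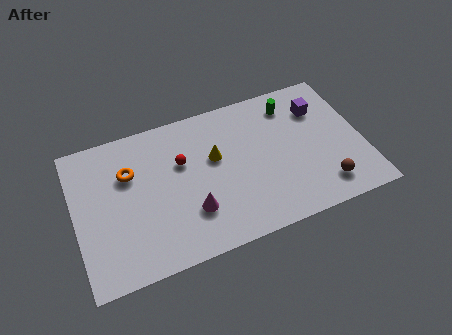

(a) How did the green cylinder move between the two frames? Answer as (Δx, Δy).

(1.7, 2.2)

The green cylinder started near (9.8, 4.8) and ended near (11.5, 7.0).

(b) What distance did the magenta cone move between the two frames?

3.0

The magenta cone moved from about (2.8, 2.2) to (5.8, 2.5), a distance of √(3.0² + 0.3²) ≈ 3.0.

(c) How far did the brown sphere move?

1.9

The brown sphere moved from about (13.0, 3.5) to (12.6, 1.6), a distance of √(0.4² + 1.9²) ≈ 1.9.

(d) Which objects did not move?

the purple cube and the red sphere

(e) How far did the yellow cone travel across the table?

2.5

The yellow cone moved from about (8.7, 3.1) to (7.3, 5.2), a distance of √(1.4² + 2.1²) ≈ 2.5.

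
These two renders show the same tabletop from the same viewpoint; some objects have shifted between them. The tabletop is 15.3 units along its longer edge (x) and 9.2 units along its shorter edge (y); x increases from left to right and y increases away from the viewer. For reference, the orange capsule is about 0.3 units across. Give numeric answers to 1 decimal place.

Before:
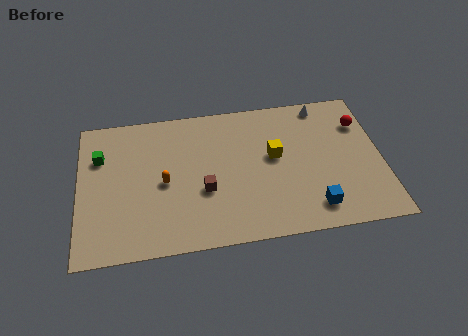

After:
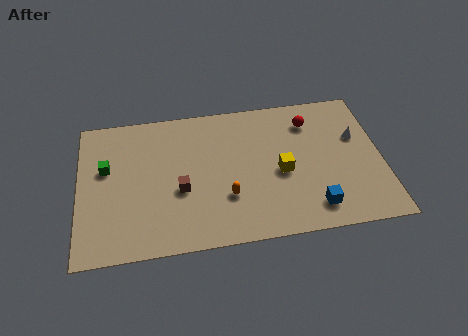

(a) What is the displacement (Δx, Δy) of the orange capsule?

(3.1, -1.4)

The orange capsule started near (4.3, 4.3) and ended near (7.4, 2.9).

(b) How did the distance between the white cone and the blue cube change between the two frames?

-1.8

The distance was about 6.6 in the first image and 4.8 in the second, so they moved 1.8 units closer together.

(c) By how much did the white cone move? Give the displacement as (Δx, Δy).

(1.6, -2.4)

The white cone was at about (12.5, 8.2) and moved to about (14.1, 5.8).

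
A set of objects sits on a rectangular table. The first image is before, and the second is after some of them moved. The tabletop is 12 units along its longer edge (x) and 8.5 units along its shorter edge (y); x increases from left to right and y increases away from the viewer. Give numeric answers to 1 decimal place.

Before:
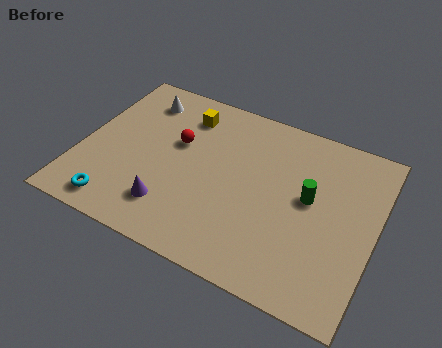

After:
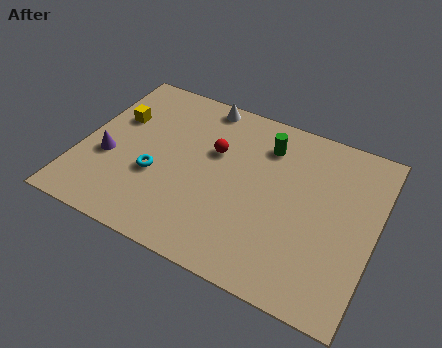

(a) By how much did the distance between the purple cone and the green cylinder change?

+0.9

They were about 6.0 units apart before and 6.9 after — 0.9 units further apart.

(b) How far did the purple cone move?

3.1

From (4.0, 1.9) to (1.2, 3.3), the purple cone covered √(2.8² + 1.4²) ≈ 3.1 units.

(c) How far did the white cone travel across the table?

2.6

The white cone was near (2.0, 6.9) before and (4.5, 7.7) after, so it travelled √(2.5² + 0.8²) ≈ 2.6 units.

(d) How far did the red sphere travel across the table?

1.5

From (3.8, 5.2) to (5.3, 5.4), the red sphere covered √(1.5² + 0.2²) ≈ 1.5 units.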